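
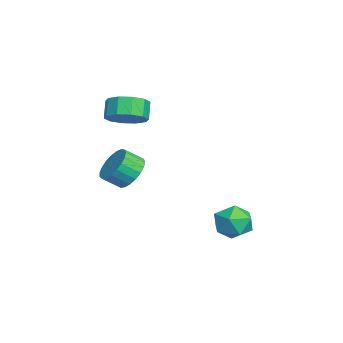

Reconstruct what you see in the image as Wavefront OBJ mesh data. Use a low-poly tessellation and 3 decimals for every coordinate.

v -0.249 2.832 -3.352
v 0.365 2.95 -4.198
v 0.295 1.23 -3.182
v 0.909 1.348 -4.028
v 1.133 1.863 -3.139
v 0.797 2.854 -3.245
v -0.137 1.326 -4.135
v -0.473 2.317 -4.241
v 0.433 2.019 -4.682
v 1.219 2.351 -4.067
v -0.559 1.829 -3.313
v 0.227 2.161 -2.698
v 0.94 -2.436 -0.305
v 1.856 -2.496 -0.586
v 1.996 -3.324 0.044
v 1.08 -3.264 0.325
v 1.882 -2.252 -0.271
v 2.021 -3.08 0.359
v 1.744 -2.039 0.038
v 1.884 -2.867 0.668
v 1.468 -1.896 0.288
v 1.608 -2.724 0.918
v 1.1 -1.846 0.435
v 1.24 -2.674 1.065
v 0.705 -1.898 0.454
v 0.845 -2.726 1.084
v 0.35 -2.043 0.342
v 0.49 -2.871 0.972
v 0.098 -2.256 0.118
v 0.237 -3.084 0.749
v -0.009 -2.5 -0.179
v 0.13 -3.328 0.451
v 0.048 -2.733 -0.498
v 0.187 -3.561 0.133
v 0.259 -2.915 -0.783
v 0.399 -3.743 -0.153
v 0.589 -3.014 -0.986
v 0.728 -3.842 -0.356
v 0.979 -3.013 -1.072
v 1.118 -3.841 -0.441
v 1.362 -2.912 -1.024
v 1.501 -3.74 -0.394
v 1.672 -2.729 -0.852
v 1.812 -3.557 -0.222
v -3.009 -2.695 1.447
v -2.262 -3.117 2.035
v -2.904 -3.047 2.901
v -3.651 -2.625 2.313
v -2.184 -2.479 2.042
v -2.826 -2.409 2.907
v -2.42 -1.924 1.821
v -3.062 -1.853 2.687
v -2.882 -1.663 1.458
v -3.524 -1.593 2.323
v -3.392 -1.796 1.09
v -4.034 -1.726 1.956
v -3.756 -2.273 0.859
v -4.398 -2.203 1.725
v -3.834 -2.911 0.853
v -4.476 -2.841 1.718
v -3.598 -3.467 1.073
v -4.24 -3.396 1.939
v -3.136 -3.727 1.437
v -3.778 -3.657 2.302
v -2.626 -3.594 1.804
v -3.268 -3.524 2.67
f 1 12 6
f 1 6 2
f 1 2 8
f 1 8 11
f 1 11 12
f 2 6 10
f 6 12 5
f 12 11 3
f 11 8 7
f 8 2 9
f 4 10 5
f 4 5 3
f 4 3 7
f 4 7 9
f 4 9 10
f 5 10 6
f 3 5 12
f 7 3 11
f 9 7 8
f 10 9 2
f 14 13 17
f 14 17 15
f 15 17 18
f 15 18 16
f 17 13 19
f 17 19 18
f 18 19 20
f 18 20 16
f 19 13 21
f 19 21 20
f 20 21 22
f 20 22 16
f 21 13 23
f 21 23 22
f 22 23 24
f 22 24 16
f 23 13 25
f 23 25 24
f 24 25 26
f 24 26 16
f 25 13 27
f 25 27 26
f 26 27 28
f 26 28 16
f 27 13 29
f 27 29 28
f 28 29 30
f 28 30 16
f 29 13 31
f 29 31 30
f 30 31 32
f 30 32 16
f 31 13 33
f 31 33 32
f 32 33 34
f 32 34 16
f 33 13 35
f 33 35 34
f 34 35 36
f 34 36 16
f 35 13 37
f 35 37 36
f 36 37 38
f 36 38 16
f 37 13 39
f 37 39 38
f 38 39 40
f 38 40 16
f 39 13 41
f 39 41 40
f 40 41 42
f 40 42 16
f 41 13 43
f 41 43 42
f 42 43 44
f 42 44 16
f 43 13 14
f 43 14 44
f 44 14 15
f 44 15 16
f 46 45 49
f 46 49 47
f 47 49 50
f 47 50 48
f 49 45 51
f 49 51 50
f 50 51 52
f 50 52 48
f 51 45 53
f 51 53 52
f 52 53 54
f 52 54 48
f 53 45 55
f 53 55 54
f 54 55 56
f 54 56 48
f 55 45 57
f 55 57 56
f 56 57 58
f 56 58 48
f 57 45 59
f 57 59 58
f 58 59 60
f 58 60 48
f 59 45 61
f 59 61 60
f 60 61 62
f 60 62 48
f 61 45 63
f 61 63 62
f 62 63 64
f 62 64 48
f 63 45 65
f 63 65 64
f 64 65 66
f 64 66 48
f 65 45 46
f 65 46 66
f 66 46 47
f 66 47 48



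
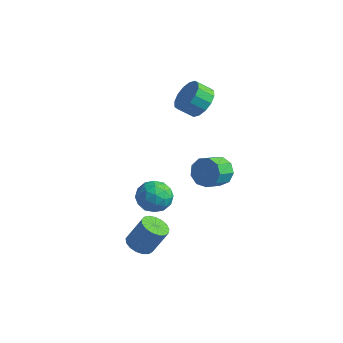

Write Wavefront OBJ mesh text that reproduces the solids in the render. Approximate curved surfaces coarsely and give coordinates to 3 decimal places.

v 3.009 -3.086 1.952
v 3.655 -3.77 1.46
v 1.865 -3.25 0.68
v 2.511 -3.934 0.188
v 2.035 -4.213 1.095
v 2.742 -4.111 1.881
v 2.778 -2.909 0.259
v 3.485 -2.807 1.045
v 3.512 -3.661 0.413
v 3.053 -4.466 0.93
v 2.467 -2.554 1.21
v 2.008 -3.359 1.727
v 3.432 -3.413 1.818
v 2.088 -3.607 0.322
v 1.808 -3.77 0.856
v 2.188 -4.172 0.566
v 2.895 -3.614 2.065
v 3.275 -4.016 1.776
v 2.323 -4.276 1.562
v 2.245 -3.004 0.364
v 2.625 -3.406 0.075
v 3.332 -2.848 1.574
v 3.712 -3.25 1.284
v 3.197 -2.744 0.578
v 3.728 -3.751 0.913
v 3.056 -3.848 0.165
v 3.213 -3.245 0.207
v 3.628 -3.185 0.669
v 3.458 -4.225 1.217
v 2.786 -4.322 0.469
v 2.506 -4.485 1.003
v 2.921 -4.425 1.465
v 3.374 -4.161 0.602
v 2.734 -2.698 1.671
v 2.062 -2.795 0.923
v 2.599 -2.595 0.675
v 3.014 -2.535 1.137
v 2.464 -3.172 1.975
v 1.792 -3.269 1.227
v 1.892 -3.835 1.471
v 2.307 -3.775 1.933
v 2.146 -2.859 1.538
v 0.579 3.277 3.646
v 1.459 2.949 4.18
v 0.82 2.355 4.867
v -0.059 2.683 4.334
v 1.3 3.418 4.438
v 0.661 2.825 5.125
v 0.948 3.85 4.484
v 0.309 3.257 5.171
v 0.497 4.128 4.305
v -0.141 3.535 4.993
v 0.068 4.178 3.95
v -0.57 3.585 4.637
v -0.224 3.987 3.514
v -0.862 3.393 4.201
v -0.3 3.605 3.113
v -0.939 3.011 3.8
v -0.141 3.135 2.855
v -0.78 2.542 3.542
v 0.211 2.703 2.809
v -0.428 2.11 3.496
v 0.661 2.425 2.987
v 0.023 1.832 3.675
v 1.09 2.375 3.343
v 0.452 1.782 4.03
v 1.382 2.567 3.779
v 0.744 1.973 4.466
v 3.342 1.264 0.45
v 3.753 0.855 -0.316
v 3.729 -0.332 0.305
v 3.318 0.076 1.07
v 4.214 1.065 0.102
v 4.191 -0.123 0.723
v 4.267 1.367 0.683
v 4.244 0.18 1.303
v 3.888 1.621 1.154
v 3.864 0.434 1.775
v 3.252 1.708 1.296
v 3.229 0.52 1.917
v 2.659 1.587 1.042
v 2.635 0.399 1.663
v 2.385 1.315 0.511
v 2.361 0.127 1.131
v 2.559 1.019 -0.049
v 2.535 -0.169 0.572
v 3.099 0.837 -0.375
v 3.075 -0.35 0.245
v 2.178 -4.072 -2.876
v 2.9 -3.863 -3.252
v 3.563 -3.32 -1.681
v 2.842 -3.528 -1.304
v 2.679 -3.528 -3.275
v 3.342 -2.985 -1.704
v 2.343 -3.317 -3.206
v 3.007 -2.774 -1.635
v 1.97 -3.279 -3.062
v 2.634 -2.736 -1.491
v 1.645 -3.423 -2.875
v 2.308 -2.88 -1.303
v 1.441 -3.715 -2.688
v 2.105 -3.172 -1.117
v 1.407 -4.089 -2.544
v 2.07 -3.546 -0.973
v 1.549 -4.459 -2.476
v 2.212 -3.915 -0.905
v 1.835 -4.74 -2.5
v 2.499 -4.197 -0.928
v 2.2 -4.868 -2.609
v 2.864 -4.325 -1.038
v 2.56 -4.814 -2.78
v 3.224 -4.27 -1.209
v 2.833 -4.589 -2.973
v 3.496 -4.046 -1.402
v 2.955 -4.246 -3.143
v 3.619 -3.703 -1.572
f 1 38 17
f 38 12 41
f 17 41 6
f 38 41 17
f 1 17 13
f 17 6 18
f 13 18 2
f 17 18 13
f 1 13 22
f 13 2 23
f 22 23 8
f 13 23 22
f 1 22 34
f 22 8 37
f 34 37 11
f 22 37 34
f 1 34 38
f 34 11 42
f 38 42 12
f 34 42 38
f 2 18 29
f 18 6 32
f 29 32 10
f 18 32 29
f 6 41 19
f 41 12 40
f 19 40 5
f 41 40 19
f 12 42 39
f 42 11 35
f 39 35 3
f 42 35 39
f 11 37 36
f 37 8 24
f 36 24 7
f 37 24 36
f 8 23 28
f 23 2 25
f 28 25 9
f 23 25 28
f 4 30 16
f 30 10 31
f 16 31 5
f 30 31 16
f 4 16 14
f 16 5 15
f 14 15 3
f 16 15 14
f 4 14 21
f 14 3 20
f 21 20 7
f 14 20 21
f 4 21 26
f 21 7 27
f 26 27 9
f 21 27 26
f 4 26 30
f 26 9 33
f 30 33 10
f 26 33 30
f 5 31 19
f 31 10 32
f 19 32 6
f 31 32 19
f 3 15 39
f 15 5 40
f 39 40 12
f 15 40 39
f 7 20 36
f 20 3 35
f 36 35 11
f 20 35 36
f 9 27 28
f 27 7 24
f 28 24 8
f 27 24 28
f 10 33 29
f 33 9 25
f 29 25 2
f 33 25 29
f 44 43 47
f 44 47 45
f 45 47 48
f 45 48 46
f 47 43 49
f 47 49 48
f 48 49 50
f 48 50 46
f 49 43 51
f 49 51 50
f 50 51 52
f 50 52 46
f 51 43 53
f 51 53 52
f 52 53 54
f 52 54 46
f 53 43 55
f 53 55 54
f 54 55 56
f 54 56 46
f 55 43 57
f 55 57 56
f 56 57 58
f 56 58 46
f 57 43 59
f 57 59 58
f 58 59 60
f 58 60 46
f 59 43 61
f 59 61 60
f 60 61 62
f 60 62 46
f 61 43 63
f 61 63 62
f 62 63 64
f 62 64 46
f 63 43 65
f 63 65 64
f 64 65 66
f 64 66 46
f 65 43 67
f 65 67 66
f 66 67 68
f 66 68 46
f 67 43 44
f 67 44 68
f 68 44 45
f 68 45 46
f 70 69 73
f 70 73 71
f 71 73 74
f 71 74 72
f 73 69 75
f 73 75 74
f 74 75 76
f 74 76 72
f 75 69 77
f 75 77 76
f 76 77 78
f 76 78 72
f 77 69 79
f 77 79 78
f 78 79 80
f 78 80 72
f 79 69 81
f 79 81 80
f 80 81 82
f 80 82 72
f 81 69 83
f 81 83 82
f 82 83 84
f 82 84 72
f 83 69 85
f 83 85 84
f 84 85 86
f 84 86 72
f 85 69 87
f 85 87 86
f 86 87 88
f 86 88 72
f 87 69 70
f 87 70 88
f 88 70 71
f 88 71 72
f 90 89 93
f 90 93 91
f 91 93 94
f 91 94 92
f 93 89 95
f 93 95 94
f 94 95 96
f 94 96 92
f 95 89 97
f 95 97 96
f 96 97 98
f 96 98 92
f 97 89 99
f 97 99 98
f 98 99 100
f 98 100 92
f 99 89 101
f 99 101 100
f 100 101 102
f 100 102 92
f 101 89 103
f 101 103 102
f 102 103 104
f 102 104 92
f 103 89 105
f 103 105 104
f 104 105 106
f 104 106 92
f 105 89 107
f 105 107 106
f 106 107 108
f 106 108 92
f 107 89 109
f 107 109 108
f 108 109 110
f 108 110 92
f 109 89 111
f 109 111 110
f 110 111 112
f 110 112 92
f 111 89 113
f 111 113 112
f 112 113 114
f 112 114 92
f 113 89 115
f 113 115 114
f 114 115 116
f 114 116 92
f 115 89 90
f 115 90 116
f 116 90 91
f 116 91 92



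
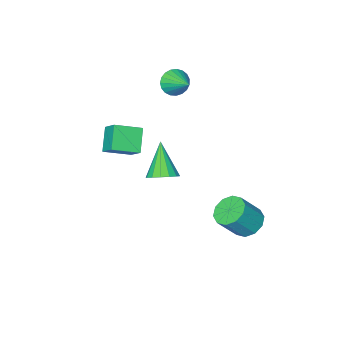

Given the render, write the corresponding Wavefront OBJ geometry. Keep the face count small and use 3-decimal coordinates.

v -1.14 3.671 -3.736
v -0.377 3.69 -4.334
v 0.704 3.468 -2.963
v -0.06 3.449 -2.364
v -0.487 4.252 -4.156
v 0.593 4.03 -2.785
v -0.847 4.592 -3.818
v 0.234 4.37 -2.447
v -1.319 4.58 -3.448
v -0.238 4.358 -2.077
v -1.722 4.221 -3.188
v -0.641 3.999 -1.817
v -1.904 3.652 -3.137
v -0.823 3.43 -1.766
v -1.793 3.09 -3.315
v -0.713 2.868 -1.944
v -1.434 2.75 -3.653
v -0.353 2.528 -2.282
v -0.962 2.762 -4.023
v 0.119 2.54 -2.652
v -0.559 3.121 -4.283
v 0.522 2.899 -2.912
v 2.566 1.419 0.196
v 3.22 0.872 0.086
v 1.874 0.261 1.844
v 3.374 1.181 0.368
v 3.311 1.554 0.603
v 3.049 1.89 0.73
v 2.657 2.101 0.713
v 2.24 2.128 0.558
v 1.911 1.966 0.306
v 1.758 1.658 0.024
v 1.82 1.285 -0.211
v 2.083 0.949 -0.338
v 2.475 0.738 -0.321
v 2.891 0.71 -0.166
v 3.126 -0.512 0.906
v 2.388 -1.337 1.933
v 3.204 0.417 1.707
v 2.465 -0.407 2.735
v 4.475 -1.073 1.425
v 3.736 -1.897 2.453
v 4.552 -0.143 2.227
v 3.814 -0.968 3.254
v -1.763 -3.514 2.479
v -1.02 -3.388 2.065
v -1.577 -2.026 3.261
v -1.256 -3.241 1.84
v -1.58 -3.141 1.726
v -1.935 -3.105 1.743
v -2.261 -3.14 1.886
v -2.5 -3.239 2.132
v -2.612 -3.386 2.439
v -2.577 -3.555 2.752
v -2.401 -3.717 3.018
v -2.115 -3.843 3.191
v -1.768 -3.913 3.241
v -1.42 -3.913 3.159
v -1.131 -3.845 2.96
v -0.951 -3.719 2.678
v -0.912 -3.557 2.361
f 2 1 5
f 2 5 3
f 3 5 6
f 3 6 4
f 5 1 7
f 5 7 6
f 6 7 8
f 6 8 4
f 7 1 9
f 7 9 8
f 8 9 10
f 8 10 4
f 9 1 11
f 9 11 10
f 10 11 12
f 10 12 4
f 11 1 13
f 11 13 12
f 12 13 14
f 12 14 4
f 13 1 15
f 13 15 14
f 14 15 16
f 14 16 4
f 15 1 17
f 15 17 16
f 16 17 18
f 16 18 4
f 17 1 19
f 17 19 18
f 18 19 20
f 18 20 4
f 19 1 21
f 19 21 20
f 20 21 22
f 20 22 4
f 21 1 2
f 21 2 22
f 22 2 3
f 22 3 4
f 24 23 26
f 24 26 25
f 26 23 27
f 26 27 25
f 27 23 28
f 27 28 25
f 28 23 29
f 28 29 25
f 29 23 30
f 29 30 25
f 30 23 31
f 30 31 25
f 31 23 32
f 31 32 25
f 32 23 33
f 32 33 25
f 33 23 34
f 33 34 25
f 34 23 35
f 34 35 25
f 35 23 36
f 35 36 25
f 36 23 24
f 36 24 25
f 38 40 37
f 41 38 37
f 37 40 39
f 39 41 37
f 38 44 40
f 42 38 41
f 42 44 38
f 40 44 39
f 43 41 39
f 39 44 43
f 43 42 41
f 44 42 43
f 46 45 48
f 46 48 47
f 48 45 49
f 48 49 47
f 49 45 50
f 49 50 47
f 50 45 51
f 50 51 47
f 51 45 52
f 51 52 47
f 52 45 53
f 52 53 47
f 53 45 54
f 53 54 47
f 54 45 55
f 54 55 47
f 55 45 56
f 55 56 47
f 56 45 57
f 56 57 47
f 57 45 58
f 57 58 47
f 58 45 59
f 58 59 47
f 59 45 60
f 59 60 47
f 60 45 61
f 60 61 47
f 61 45 46
f 61 46 47



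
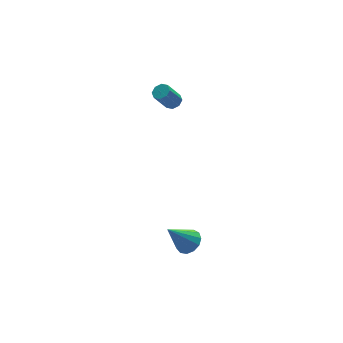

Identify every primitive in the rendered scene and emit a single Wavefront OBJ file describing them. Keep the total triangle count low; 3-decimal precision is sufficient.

v 0.789 3.493 -0.07
v 1.242 3.559 0.216
v 0.484 3.553 1.417
v 0.031 3.487 1.13
v 1.069 3.919 0.109
v 0.311 3.913 1.309
v 0.732 4.029 -0.104
v -0.026 4.023 1.097
v 0.428 3.825 -0.296
v -0.33 3.819 0.904
v 0.336 3.427 -0.357
v -0.422 3.421 0.844
v 0.509 3.067 -0.249
v -0.249 3.061 0.951
v 0.846 2.957 -0.037
v 0.088 2.951 1.164
v 1.15 3.161 0.156
v 0.392 3.155 1.356
v -2.414 -3.89 -4.188
v -1.91 -4.296 -3.77
v -3.546 -3.73 -2.672
v -1.796 -3.879 -3.729
v -1.878 -3.466 -3.834
v -2.13 -3.188 -4.051
v -2.472 -3.133 -4.312
v -2.795 -3.318 -4.534
v -2.998 -3.685 -4.646
v -3.015 -4.117 -4.613
v -2.841 -4.478 -4.445
v -2.531 -4.651 -4.196
v -2.184 -4.584 -3.944
f 2 1 5
f 2 5 3
f 3 5 6
f 3 6 4
f 5 1 7
f 5 7 6
f 6 7 8
f 6 8 4
f 7 1 9
f 7 9 8
f 8 9 10
f 8 10 4
f 9 1 11
f 9 11 10
f 10 11 12
f 10 12 4
f 11 1 13
f 11 13 12
f 12 13 14
f 12 14 4
f 13 1 15
f 13 15 14
f 14 15 16
f 14 16 4
f 15 1 17
f 15 17 16
f 16 17 18
f 16 18 4
f 17 1 2
f 17 2 18
f 18 2 3
f 18 3 4
f 20 19 22
f 20 22 21
f 22 19 23
f 22 23 21
f 23 19 24
f 23 24 21
f 24 19 25
f 24 25 21
f 25 19 26
f 25 26 21
f 26 19 27
f 26 27 21
f 27 19 28
f 27 28 21
f 28 19 29
f 28 29 21
f 29 19 30
f 29 30 21
f 30 19 31
f 30 31 21
f 31 19 20
f 31 20 21



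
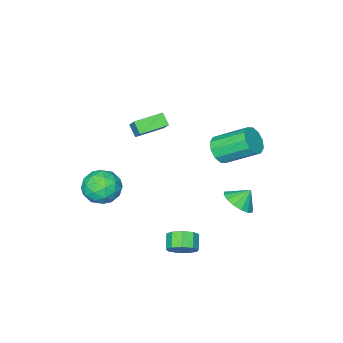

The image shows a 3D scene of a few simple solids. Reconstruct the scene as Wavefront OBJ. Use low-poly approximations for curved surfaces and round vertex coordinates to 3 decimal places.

v 2.756 4.148 -2.171
v 3.439 3.641 -2.043
v 2.886 3.045 -1.46
v 2.204 3.552 -1.589
v 3.42 4.061 -1.631
v 2.867 3.465 -1.049
v 3.09 4.521 -1.472
v 2.538 3.925 -0.89
v 2.604 4.807 -1.64
v 2.052 4.211 -1.058
v 2.19 4.785 -2.057
v 1.637 4.189 -1.475
v 2.04 4.464 -2.527
v 1.487 3.868 -1.945
v 2.226 3.996 -2.831
v 1.673 3.4 -2.248
v 2.659 3.599 -2.826
v 2.107 3.002 -2.243
v 3.139 3.458 -2.514
v 2.586 2.862 -1.932
v -2.939 2.269 -2.58
v -2.14 2.219 -1.948
v -3.601 2.551 -1.72
v -2.149 2.719 -2.118
v -2.369 3.098 -2.412
v -2.742 3.255 -2.75
v -3.168 3.149 -3.043
v -3.533 2.806 -3.212
v -3.738 2.32 -3.211
v -3.73 1.82 -3.041
v -3.51 1.441 -2.747
v -3.137 1.283 -2.409
v -2.711 1.39 -2.116
v -2.346 1.733 -1.947
v -1.407 2.372 2.668
v -0.65 2.504 3.136
v -1.656 4.061 4.321
v -2.413 3.928 3.852
v -0.642 2.844 2.697
v -1.648 4.401 3.881
v -0.925 3.004 2.246
v -1.931 4.561 3.431
v -1.393 2.922 1.956
v -2.399 4.479 3.141
v -1.866 2.63 1.938
v -2.872 4.187 3.123
v -2.164 2.239 2.199
v -3.17 3.796 3.384
v -2.172 1.899 2.639
v -3.178 3.456 3.823
v -1.889 1.739 3.089
v -2.895 3.296 4.274
v -1.421 1.821 3.379
v -2.427 3.378 4.564
v -0.948 2.113 3.397
v -1.954 3.67 4.582
v 1.76 -2.751 -0.8
v 2.314 -1.949 -1.516
v 2.266 -4.191 -2.024
v 2.82 -3.389 -2.74
v 3.279 -3.645 -1.651
v 2.966 -2.755 -0.894
v 1.614 -3.385 -2.646
v 1.301 -2.495 -1.889
v 2.224 -2.34 -2.656
v 3.252 -2.501 -2.041
v 1.328 -3.639 -1.499
v 2.356 -3.8 -0.884
v 1.992 -2.224 -1.051
v 2.588 -3.916 -2.489
v 2.857 -4.067 -1.849
v 3.183 -3.596 -2.27
v 2.376 -2.698 -0.685
v 2.701 -2.226 -1.106
v 3.268 -3.223 -1.185
v 1.879 -3.914 -2.434
v 2.204 -3.442 -2.855
v 1.397 -2.544 -1.27
v 1.723 -2.073 -1.691
v 1.312 -2.917 -2.355
v 2.265 -1.982 -2.141
v 2.562 -2.828 -2.861
v 1.854 -2.826 -2.806
v 1.67 -2.303 -2.361
v 2.869 -2.077 -1.78
v 3.167 -2.923 -2.499
v 3.437 -3.074 -1.859
v 3.253 -2.551 -1.415
v 2.816 -2.307 -2.45
v 1.413 -3.217 -1.041
v 1.711 -4.063 -1.76
v 1.327 -3.589 -2.125
v 1.143 -3.066 -1.681
v 2.018 -3.312 -0.679
v 2.315 -4.158 -1.399
v 2.91 -3.837 -1.179
v 2.726 -3.314 -0.734
v 1.764 -3.833 -1.09
v -0.777 -1.918 3.303
v -0.476 -1.156 4.139
v -0.674 -1.298 2.701
v -0.373 -0.536 3.536
v 0.853 -2.364 3.124
v 1.154 -1.602 3.959
v 0.956 -1.744 2.521
v 1.257 -0.982 3.357
f 2 1 5
f 2 5 3
f 3 5 6
f 3 6 4
f 5 1 7
f 5 7 6
f 6 7 8
f 6 8 4
f 7 1 9
f 7 9 8
f 8 9 10
f 8 10 4
f 9 1 11
f 9 11 10
f 10 11 12
f 10 12 4
f 11 1 13
f 11 13 12
f 12 13 14
f 12 14 4
f 13 1 15
f 13 15 14
f 14 15 16
f 14 16 4
f 15 1 17
f 15 17 16
f 16 17 18
f 16 18 4
f 17 1 19
f 17 19 18
f 18 19 20
f 18 20 4
f 19 1 2
f 19 2 20
f 20 2 3
f 20 3 4
f 22 21 24
f 22 24 23
f 24 21 25
f 24 25 23
f 25 21 26
f 25 26 23
f 26 21 27
f 26 27 23
f 27 21 28
f 27 28 23
f 28 21 29
f 28 29 23
f 29 21 30
f 29 30 23
f 30 21 31
f 30 31 23
f 31 21 32
f 31 32 23
f 32 21 33
f 32 33 23
f 33 21 34
f 33 34 23
f 34 21 22
f 34 22 23
f 36 35 39
f 36 39 37
f 37 39 40
f 37 40 38
f 39 35 41
f 39 41 40
f 40 41 42
f 40 42 38
f 41 35 43
f 41 43 42
f 42 43 44
f 42 44 38
f 43 35 45
f 43 45 44
f 44 45 46
f 44 46 38
f 45 35 47
f 45 47 46
f 46 47 48
f 46 48 38
f 47 35 49
f 47 49 48
f 48 49 50
f 48 50 38
f 49 35 51
f 49 51 50
f 50 51 52
f 50 52 38
f 51 35 53
f 51 53 52
f 52 53 54
f 52 54 38
f 53 35 55
f 53 55 54
f 54 55 56
f 54 56 38
f 55 35 36
f 55 36 56
f 56 36 37
f 56 37 38
f 57 94 73
f 94 68 97
f 73 97 62
f 94 97 73
f 57 73 69
f 73 62 74
f 69 74 58
f 73 74 69
f 57 69 78
f 69 58 79
f 78 79 64
f 69 79 78
f 57 78 90
f 78 64 93
f 90 93 67
f 78 93 90
f 57 90 94
f 90 67 98
f 94 98 68
f 90 98 94
f 58 74 85
f 74 62 88
f 85 88 66
f 74 88 85
f 62 97 75
f 97 68 96
f 75 96 61
f 97 96 75
f 68 98 95
f 98 67 91
f 95 91 59
f 98 91 95
f 67 93 92
f 93 64 80
f 92 80 63
f 93 80 92
f 64 79 84
f 79 58 81
f 84 81 65
f 79 81 84
f 60 86 72
f 86 66 87
f 72 87 61
f 86 87 72
f 60 72 70
f 72 61 71
f 70 71 59
f 72 71 70
f 60 70 77
f 70 59 76
f 77 76 63
f 70 76 77
f 60 77 82
f 77 63 83
f 82 83 65
f 77 83 82
f 60 82 86
f 82 65 89
f 86 89 66
f 82 89 86
f 61 87 75
f 87 66 88
f 75 88 62
f 87 88 75
f 59 71 95
f 71 61 96
f 95 96 68
f 71 96 95
f 63 76 92
f 76 59 91
f 92 91 67
f 76 91 92
f 65 83 84
f 83 63 80
f 84 80 64
f 83 80 84
f 66 89 85
f 89 65 81
f 85 81 58
f 89 81 85
f 100 102 99
f 103 100 99
f 99 102 101
f 101 103 99
f 100 106 102
f 104 100 103
f 104 106 100
f 102 106 101
f 105 103 101
f 101 106 105
f 105 104 103
f 106 104 105



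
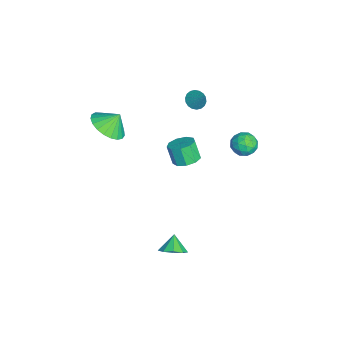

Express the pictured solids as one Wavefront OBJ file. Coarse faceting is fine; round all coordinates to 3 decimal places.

v -2.812 3.755 -0.735
v -2.073 3.693 -1.031
v -2.647 2.647 -0.089
v -1.908 2.585 -0.385
v -2.079 3.157 0.146
v -2.181 3.842 -0.253
v -2.539 2.498 -0.867
v -2.641 3.183 -1.266
v -1.904 2.916 -1.112
v -1.619 3.323 -0.486
v -3.101 3.017 -0.634
v -2.816 3.424 -0.008
v -2.457 3.821 -0.94
v -2.263 2.519 -0.18
v -2.364 2.855 0.132
v -1.929 2.819 -0.042
v -2.521 3.909 -0.483
v -2.086 3.872 -0.657
v -2.089 3.558 0.035
v -2.634 2.468 -0.463
v -2.199 2.431 -0.637
v -2.791 3.521 -1.078
v -2.356 3.485 -1.252
v -2.631 2.782 -1.155
v -1.923 3.328 -1.161
v -1.826 2.677 -0.782
v -2.197 2.626 -1.065
v -2.257 3.028 -1.299
v -1.756 3.567 -0.793
v -1.659 2.916 -0.414
v -1.759 3.253 -0.102
v -1.819 3.655 -0.336
v -1.656 3.111 -0.841
v -3.061 3.424 -0.706
v -2.964 2.773 -0.327
v -2.901 2.685 -0.784
v -2.961 3.087 -1.018
v -2.894 3.663 -0.338
v -2.797 3.012 0.041
v -2.463 3.312 0.179
v -2.523 3.714 -0.055
v -3.064 3.229 -0.279
v -0.792 -4.003 2.813
v 0.235 -4.196 3.121
v -0.928 -3.357 3.667
v 0.283 -3.833 2.854
v 0.146 -3.499 2.58
v -0.154 -3.253 2.347
v -0.564 -3.136 2.193
v -1.014 -3.169 2.147
v -1.425 -3.346 2.216
v -1.727 -3.637 2.388
v -1.868 -3.991 2.633
v -1.822 -4.347 2.91
v -1.598 -4.644 3.169
v -1.236 -4.83 3.367
v -0.796 -4.873 3.469
v -0.356 -4.765 3.458
v 0.009 -4.526 3.335
v 3.172 -0.713 -4.069
v 3.752 -0.694 -3.533
v 2.488 -0.627 -3.331
v 3.637 -0.193 -3.698
v 3.305 0.065 -4.037
v 2.91 -0.041 -4.391
v 2.638 -0.461 -4.594
v 2.616 -1 -4.551
v 2.855 -1.404 -4.283
v 3.241 -1.485 -3.915
v 3.596 -1.205 -3.618
v -4.038 0.634 1.736
v -3.52 0.421 1.471
v -3.342 1.126 2.704
v -3.546 0.673 1.362
v -3.67 0.917 1.326
v -3.866 1.105 1.372
v -4.097 1.2 1.49
v -4.316 1.182 1.657
v -4.48 1.056 1.839
v -4.557 0.846 2.001
v -4.531 0.594 2.111
v -4.407 0.35 2.146
v -4.21 0.162 2.1
v -3.98 0.068 1.982
v -3.761 0.085 1.815
v -3.596 0.211 1.633
v -2.166 0.126 -1.722
v -1.574 -0.392 -1.649
v -1.982 -0.704 -0.564
v -2.574 -0.186 -0.638
v -1.424 0.089 -1.454
v -1.832 -0.223 -0.369
v -1.621 0.588 -1.384
v -2.029 0.275 -0.3
v -2.073 0.87 -1.473
v -2.481 0.558 -0.389
v -2.569 0.804 -1.678
v -2.976 0.492 -0.594
v -2.876 0.421 -1.904
v -3.284 0.109 -0.82
v -2.851 -0.1 -2.045
v -3.259 -0.412 -0.96
v -2.506 -0.515 -2.035
v -2.913 -0.827 -0.95
v -2.001 -0.631 -1.878
v -2.409 -0.943 -0.794
f 1 38 17
f 38 12 41
f 17 41 6
f 38 41 17
f 1 17 13
f 17 6 18
f 13 18 2
f 17 18 13
f 1 13 22
f 13 2 23
f 22 23 8
f 13 23 22
f 1 22 34
f 22 8 37
f 34 37 11
f 22 37 34
f 1 34 38
f 34 11 42
f 38 42 12
f 34 42 38
f 2 18 29
f 18 6 32
f 29 32 10
f 18 32 29
f 6 41 19
f 41 12 40
f 19 40 5
f 41 40 19
f 12 42 39
f 42 11 35
f 39 35 3
f 42 35 39
f 11 37 36
f 37 8 24
f 36 24 7
f 37 24 36
f 8 23 28
f 23 2 25
f 28 25 9
f 23 25 28
f 4 30 16
f 30 10 31
f 16 31 5
f 30 31 16
f 4 16 14
f 16 5 15
f 14 15 3
f 16 15 14
f 4 14 21
f 14 3 20
f 21 20 7
f 14 20 21
f 4 21 26
f 21 7 27
f 26 27 9
f 21 27 26
f 4 26 30
f 26 9 33
f 30 33 10
f 26 33 30
f 5 31 19
f 31 10 32
f 19 32 6
f 31 32 19
f 3 15 39
f 15 5 40
f 39 40 12
f 15 40 39
f 7 20 36
f 20 3 35
f 36 35 11
f 20 35 36
f 9 27 28
f 27 7 24
f 28 24 8
f 27 24 28
f 10 33 29
f 33 9 25
f 29 25 2
f 33 25 29
f 44 43 46
f 44 46 45
f 46 43 47
f 46 47 45
f 47 43 48
f 47 48 45
f 48 43 49
f 48 49 45
f 49 43 50
f 49 50 45
f 50 43 51
f 50 51 45
f 51 43 52
f 51 52 45
f 52 43 53
f 52 53 45
f 53 43 54
f 53 54 45
f 54 43 55
f 54 55 45
f 55 43 56
f 55 56 45
f 56 43 57
f 56 57 45
f 57 43 58
f 57 58 45
f 58 43 59
f 58 59 45
f 59 43 44
f 59 44 45
f 61 60 63
f 61 63 62
f 63 60 64
f 63 64 62
f 64 60 65
f 64 65 62
f 65 60 66
f 65 66 62
f 66 60 67
f 66 67 62
f 67 60 68
f 67 68 62
f 68 60 69
f 68 69 62
f 69 60 70
f 69 70 62
f 70 60 61
f 70 61 62
f 72 71 74
f 72 74 73
f 74 71 75
f 74 75 73
f 75 71 76
f 75 76 73
f 76 71 77
f 76 77 73
f 77 71 78
f 77 78 73
f 78 71 79
f 78 79 73
f 79 71 80
f 79 80 73
f 80 71 81
f 80 81 73
f 81 71 82
f 81 82 73
f 82 71 83
f 82 83 73
f 83 71 84
f 83 84 73
f 84 71 85
f 84 85 73
f 85 71 86
f 85 86 73
f 86 71 72
f 86 72 73
f 88 87 91
f 88 91 89
f 89 91 92
f 89 92 90
f 91 87 93
f 91 93 92
f 92 93 94
f 92 94 90
f 93 87 95
f 93 95 94
f 94 95 96
f 94 96 90
f 95 87 97
f 95 97 96
f 96 97 98
f 96 98 90
f 97 87 99
f 97 99 98
f 98 99 100
f 98 100 90
f 99 87 101
f 99 101 100
f 100 101 102
f 100 102 90
f 101 87 103
f 101 103 102
f 102 103 104
f 102 104 90
f 103 87 105
f 103 105 104
f 104 105 106
f 104 106 90
f 105 87 88
f 105 88 106
f 106 88 89
f 106 89 90



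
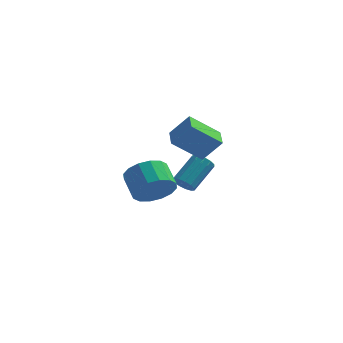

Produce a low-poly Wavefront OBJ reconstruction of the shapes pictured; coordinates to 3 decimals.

v -1.712 3.001 -1.865
v -1.112 2.766 -1.95
v -0.428 4.103 -0.819
v -1.028 4.339 -0.735
v -1.163 3.015 -2.213
v -0.479 4.352 -1.082
v -1.388 3.26 -2.366
v -0.705 4.597 -1.236
v -1.716 3.422 -2.361
v -1.033 4.76 -1.23
v -2.043 3.451 -2.197
v -1.359 4.789 -1.067
v -2.264 3.338 -1.929
v -1.581 4.675 -0.798
v -2.311 3.117 -1.64
v -1.627 4.454 -0.509
v -2.166 2.86 -1.423
v -1.483 4.197 -0.292
v -1.878 2.647 -1.346
v -1.194 3.985 -0.215
v -1.537 2.547 -1.434
v -0.853 3.885 -0.304
v -1.251 2.592 -1.659
v -0.568 3.929 -0.528
v -0.488 1.792 0.52
v -1.865 1.157 1.73
v -0.866 2.949 0.697
v -2.243 2.314 1.908
v 0.463 1.926 1.672
v -0.914 1.291 2.883
v 0.085 3.083 1.85
v -1.292 2.448 3.06
v -3.193 2.558 -2.054
v -2.535 2.722 -1.827
v -3.205 1.638 -1.353
v -2.547 1.802 -1.126
v -3.1 2.22 -0.951
v -3.092 2.789 -1.385
v -2.648 1.571 -1.795
v -2.64 2.14 -2.229
v -2.198 2.112 -1.668
v -2.477 2.513 -1.146
v -3.263 1.847 -2.034
v -3.542 2.248 -1.512
v -2.863 2.721 -2.002
v -2.877 1.639 -1.178
v -3.202 1.885 -1.075
v -2.815 1.981 -0.942
v -3.191 2.76 -1.742
v -2.804 2.856 -1.609
v -3.136 2.562 -1.094
v -2.936 1.504 -1.571
v -2.549 1.6 -1.438
v -2.925 2.379 -2.238
v -2.538 2.475 -2.105
v -2.604 1.798 -2.086
v -2.278 2.459 -1.775
v -2.285 1.918 -1.363
v -2.344 1.782 -1.757
v -2.34 2.116 -2.011
v -2.442 2.694 -1.469
v -2.449 2.154 -1.057
v -2.774 2.399 -0.954
v -2.77 2.734 -1.208
v -2.244 2.336 -1.375
v -3.291 2.206 -2.123
v -3.298 1.666 -1.711
v -2.97 1.626 -1.972
v -2.966 1.961 -2.226
v -3.455 2.442 -1.817
v -3.462 1.901 -1.405
v -3.4 2.244 -1.169
v -3.396 2.578 -1.423
v -3.496 2.024 -1.805
v -1.744 -2.38 0.2
v -1.397 -2.831 1.13
v -2.108 -1.85 1.87
v -2.456 -1.4 0.94
v -1.005 -2.447 0.998
v -1.716 -1.466 1.739
v -0.811 -2.045 0.652
v -1.522 -1.065 1.393
v -0.867 -1.733 0.186
v -1.579 -0.753 0.926
v -1.158 -1.595 -0.278
v -1.87 -0.614 0.463
v -1.606 -1.667 -0.613
v -2.318 -0.686 0.128
v -2.092 -1.93 -0.73
v -2.803 -0.949 0.01
v -2.484 -2.314 -0.599
v -3.195 -1.333 0.142
v -2.678 -2.715 -0.253
v -3.389 -1.735 0.488
v -2.621 -3.027 0.214
v -3.333 -2.047 0.954
v -2.33 -3.166 0.677
v -3.042 -2.185 1.418
v -1.882 -3.094 1.012
v -2.594 -2.113 1.753
f 2 1 5
f 2 5 3
f 3 5 6
f 3 6 4
f 5 1 7
f 5 7 6
f 6 7 8
f 6 8 4
f 7 1 9
f 7 9 8
f 8 9 10
f 8 10 4
f 9 1 11
f 9 11 10
f 10 11 12
f 10 12 4
f 11 1 13
f 11 13 12
f 12 13 14
f 12 14 4
f 13 1 15
f 13 15 14
f 14 15 16
f 14 16 4
f 15 1 17
f 15 17 16
f 16 17 18
f 16 18 4
f 17 1 19
f 17 19 18
f 18 19 20
f 18 20 4
f 19 1 21
f 19 21 20
f 20 21 22
f 20 22 4
f 21 1 23
f 21 23 22
f 22 23 24
f 22 24 4
f 23 1 2
f 23 2 24
f 24 2 3
f 24 3 4
f 26 28 25
f 29 26 25
f 25 28 27
f 27 29 25
f 26 32 28
f 30 26 29
f 30 32 26
f 28 32 27
f 31 29 27
f 27 32 31
f 31 30 29
f 32 30 31
f 33 70 49
f 70 44 73
f 49 73 38
f 70 73 49
f 33 49 45
f 49 38 50
f 45 50 34
f 49 50 45
f 33 45 54
f 45 34 55
f 54 55 40
f 45 55 54
f 33 54 66
f 54 40 69
f 66 69 43
f 54 69 66
f 33 66 70
f 66 43 74
f 70 74 44
f 66 74 70
f 34 50 61
f 50 38 64
f 61 64 42
f 50 64 61
f 38 73 51
f 73 44 72
f 51 72 37
f 73 72 51
f 44 74 71
f 74 43 67
f 71 67 35
f 74 67 71
f 43 69 68
f 69 40 56
f 68 56 39
f 69 56 68
f 40 55 60
f 55 34 57
f 60 57 41
f 55 57 60
f 36 62 48
f 62 42 63
f 48 63 37
f 62 63 48
f 36 48 46
f 48 37 47
f 46 47 35
f 48 47 46
f 36 46 53
f 46 35 52
f 53 52 39
f 46 52 53
f 36 53 58
f 53 39 59
f 58 59 41
f 53 59 58
f 36 58 62
f 58 41 65
f 62 65 42
f 58 65 62
f 37 63 51
f 63 42 64
f 51 64 38
f 63 64 51
f 35 47 71
f 47 37 72
f 71 72 44
f 47 72 71
f 39 52 68
f 52 35 67
f 68 67 43
f 52 67 68
f 41 59 60
f 59 39 56
f 60 56 40
f 59 56 60
f 42 65 61
f 65 41 57
f 61 57 34
f 65 57 61
f 76 75 79
f 76 79 77
f 77 79 80
f 77 80 78
f 79 75 81
f 79 81 80
f 80 81 82
f 80 82 78
f 81 75 83
f 81 83 82
f 82 83 84
f 82 84 78
f 83 75 85
f 83 85 84
f 84 85 86
f 84 86 78
f 85 75 87
f 85 87 86
f 86 87 88
f 86 88 78
f 87 75 89
f 87 89 88
f 88 89 90
f 88 90 78
f 89 75 91
f 89 91 90
f 90 91 92
f 90 92 78
f 91 75 93
f 91 93 92
f 92 93 94
f 92 94 78
f 93 75 95
f 93 95 94
f 94 95 96
f 94 96 78
f 95 75 97
f 95 97 96
f 96 97 98
f 96 98 78
f 97 75 99
f 97 99 98
f 98 99 100
f 98 100 78
f 99 75 76
f 99 76 100
f 100 76 77
f 100 77 78



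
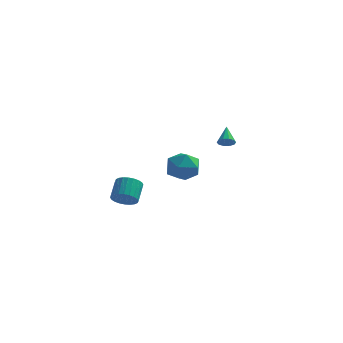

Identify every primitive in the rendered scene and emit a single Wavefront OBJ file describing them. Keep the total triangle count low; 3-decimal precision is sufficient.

v 0.051 0.623 -2.553
v 0.653 0.908 -1.7
v 1.267 -0.548 -3.02
v 1.869 -0.263 -2.167
v 0.936 -0.791 -2.018
v 0.184 -0.067 -1.73
v 1.736 0.427 -2.99
v 0.984 1.151 -2.702
v 1.695 0.787 -1.97
v 1.2 0.034 -1.369
v 0.72 0.326 -3.351
v 0.225 -0.427 -2.75
v 2.667 3.263 -1.607
v 3.116 3.152 -1.347
v 2.453 4.257 -0.813
v 3.188 3.361 -1.589
v 3.061 3.533 -1.837
v 2.784 3.601 -1.998
v 2.463 3.541 -2.01
v 2.219 3.374 -1.867
v 2.147 3.165 -1.626
v 2.273 2.994 -1.377
v 2.55 2.925 -1.216
v 2.872 2.986 -1.205
v -1.077 -4.298 -3.075
v -0.697 -4.693 -2.562
v -0.703 -3.696 -1.792
v -1.083 -3.302 -2.305
v -0.479 -4.573 -2.716
v -0.485 -3.576 -1.945
v -0.351 -4.411 -2.924
v -0.357 -3.414 -2.153
v -0.334 -4.232 -3.155
v -0.34 -3.236 -2.384
v -0.43 -4.064 -3.374
v -0.436 -3.067 -2.603
v -0.625 -3.931 -3.547
v -0.631 -2.934 -2.777
v -0.888 -3.854 -3.649
v -0.894 -2.857 -2.878
v -1.18 -3.845 -3.663
v -1.186 -2.848 -2.893
v -1.457 -3.904 -3.588
v -1.463 -2.907 -2.818
v -1.675 -4.024 -3.435
v -1.681 -3.027 -2.664
v -1.803 -4.186 -3.227
v -1.809 -3.189 -2.456
v -1.82 -4.364 -2.996
v -1.826 -3.368 -2.225
v -1.724 -4.533 -2.777
v -1.73 -3.536 -2.006
v -1.529 -4.666 -2.603
v -1.535 -3.669 -1.833
v -1.266 -4.743 -2.502
v -1.272 -3.746 -1.731
v -0.974 -4.752 -2.487
v -0.98 -3.755 -1.717
f 1 12 6
f 1 6 2
f 1 2 8
f 1 8 11
f 1 11 12
f 2 6 10
f 6 12 5
f 12 11 3
f 11 8 7
f 8 2 9
f 4 10 5
f 4 5 3
f 4 3 7
f 4 7 9
f 4 9 10
f 5 10 6
f 3 5 12
f 7 3 11
f 9 7 8
f 10 9 2
f 14 13 16
f 14 16 15
f 16 13 17
f 16 17 15
f 17 13 18
f 17 18 15
f 18 13 19
f 18 19 15
f 19 13 20
f 19 20 15
f 20 13 21
f 20 21 15
f 21 13 22
f 21 22 15
f 22 13 23
f 22 23 15
f 23 13 24
f 23 24 15
f 24 13 14
f 24 14 15
f 26 25 29
f 26 29 27
f 27 29 30
f 27 30 28
f 29 25 31
f 29 31 30
f 30 31 32
f 30 32 28
f 31 25 33
f 31 33 32
f 32 33 34
f 32 34 28
f 33 25 35
f 33 35 34
f 34 35 36
f 34 36 28
f 35 25 37
f 35 37 36
f 36 37 38
f 36 38 28
f 37 25 39
f 37 39 38
f 38 39 40
f 38 40 28
f 39 25 41
f 39 41 40
f 40 41 42
f 40 42 28
f 41 25 43
f 41 43 42
f 42 43 44
f 42 44 28
f 43 25 45
f 43 45 44
f 44 45 46
f 44 46 28
f 45 25 47
f 45 47 46
f 46 47 48
f 46 48 28
f 47 25 49
f 47 49 48
f 48 49 50
f 48 50 28
f 49 25 51
f 49 51 50
f 50 51 52
f 50 52 28
f 51 25 53
f 51 53 52
f 52 53 54
f 52 54 28
f 53 25 55
f 53 55 54
f 54 55 56
f 54 56 28
f 55 25 57
f 55 57 56
f 56 57 58
f 56 58 28
f 57 25 26
f 57 26 58
f 58 26 27
f 58 27 28



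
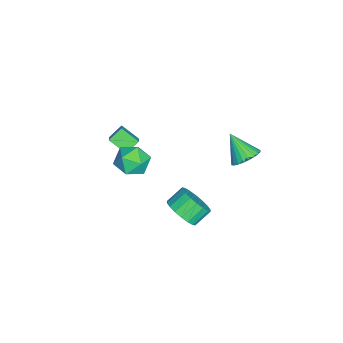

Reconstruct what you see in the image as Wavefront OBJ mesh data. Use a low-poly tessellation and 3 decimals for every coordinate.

v 3.203 0.754 0.45
v 3.804 0.55 1.21
v 3.198 1.221 1.87
v 2.597 1.426 1.11
v 3.994 0.902 1.026
v 3.388 1.574 1.686
v 4.028 1.225 0.729
v 3.422 1.897 1.389
v 3.899 1.455 0.376
v 3.292 2.127 1.036
v 3.631 1.546 0.038
v 3.025 2.218 0.698
v 3.279 1.48 -0.219
v 2.673 2.152 0.441
v 2.912 1.271 -0.343
v 2.305 1.942 0.317
v 2.602 0.959 -0.31
v 1.996 1.63 0.35
v 2.412 0.606 -0.126
v 1.806 1.278 0.534
v 2.378 0.283 0.171
v 1.772 0.955 0.831
v 2.508 0.053 0.524
v 1.901 0.725 1.184
v 2.775 -0.038 0.862
v 2.169 0.634 1.522
v 3.127 0.028 1.119
v 2.521 0.7 1.779
v 3.495 0.238 1.243
v 2.888 0.909 1.903
v -0.386 -2.109 1.74
v 0.054 -1.826 0.84
v 1.106 -2.654 2.3
v 1.546 -2.371 1.4
v 1.201 -1.645 2.061
v 0.279 -1.308 1.715
v 0.881 -3.172 1.425
v -0.041 -2.835 1.079
v 0.838 -2.483 0.646
v 1.035 -1.54 1.038
v 0.125 -2.94 2.102
v 0.322 -1.997 2.494
v -0.2 3.502 2.075
v 0.554 3.504 2.488
v -0.86 2.558 3.285
v 0.407 3.775 2.619
v 0.167 4.005 2.668
v -0.129 4.158 2.626
v -0.435 4.211 2.5
v -0.706 4.156 2.31
v -0.9 4.002 2.084
v -0.987 3.771 1.856
v -0.954 3.5 1.662
v -0.807 3.228 1.531
v -0.567 2.998 1.482
v -0.272 2.845 1.524
v 0.035 2.792 1.65
v 0.306 2.847 1.84
v 0.499 3.002 2.066
v 0.587 3.232 2.294
v -3.644 -3.429 -2.329
v -3.985 -4.433 -1.667
v -4.228 -2.854 -1.757
v -4.569 -3.858 -1.094
v -2.711 -3.242 -1.566
v -3.052 -4.246 -0.903
v -3.295 -2.667 -0.993
v -3.636 -3.671 -0.331
f 2 1 5
f 2 5 3
f 3 5 6
f 3 6 4
f 5 1 7
f 5 7 6
f 6 7 8
f 6 8 4
f 7 1 9
f 7 9 8
f 8 9 10
f 8 10 4
f 9 1 11
f 9 11 10
f 10 11 12
f 10 12 4
f 11 1 13
f 11 13 12
f 12 13 14
f 12 14 4
f 13 1 15
f 13 15 14
f 14 15 16
f 14 16 4
f 15 1 17
f 15 17 16
f 16 17 18
f 16 18 4
f 17 1 19
f 17 19 18
f 18 19 20
f 18 20 4
f 19 1 21
f 19 21 20
f 20 21 22
f 20 22 4
f 21 1 23
f 21 23 22
f 22 23 24
f 22 24 4
f 23 1 25
f 23 25 24
f 24 25 26
f 24 26 4
f 25 1 27
f 25 27 26
f 26 27 28
f 26 28 4
f 27 1 29
f 27 29 28
f 28 29 30
f 28 30 4
f 29 1 2
f 29 2 30
f 30 2 3
f 30 3 4
f 31 42 36
f 31 36 32
f 31 32 38
f 31 38 41
f 31 41 42
f 32 36 40
f 36 42 35
f 42 41 33
f 41 38 37
f 38 32 39
f 34 40 35
f 34 35 33
f 34 33 37
f 34 37 39
f 34 39 40
f 35 40 36
f 33 35 42
f 37 33 41
f 39 37 38
f 40 39 32
f 44 43 46
f 44 46 45
f 46 43 47
f 46 47 45
f 47 43 48
f 47 48 45
f 48 43 49
f 48 49 45
f 49 43 50
f 49 50 45
f 50 43 51
f 50 51 45
f 51 43 52
f 51 52 45
f 52 43 53
f 52 53 45
f 53 43 54
f 53 54 45
f 54 43 55
f 54 55 45
f 55 43 56
f 55 56 45
f 56 43 57
f 56 57 45
f 57 43 58
f 57 58 45
f 58 43 59
f 58 59 45
f 59 43 60
f 59 60 45
f 60 43 44
f 60 44 45
f 62 64 61
f 65 62 61
f 61 64 63
f 63 65 61
f 62 68 64
f 66 62 65
f 66 68 62
f 64 68 63
f 67 65 63
f 63 68 67
f 67 66 65
f 68 66 67



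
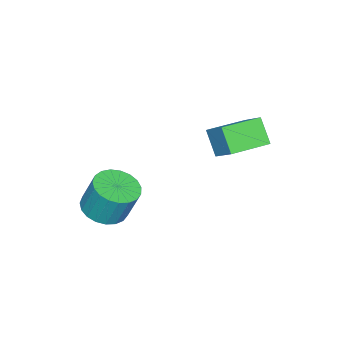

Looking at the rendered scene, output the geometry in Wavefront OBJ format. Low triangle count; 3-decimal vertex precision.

v 3.375 -2.031 -4.017
v 4.444 -1.83 -4.09
v 4.434 -1.168 -2.416
v 3.365 -1.369 -2.343
v 4.265 -1.443 -4.244
v 4.254 -0.781 -2.57
v 3.931 -1.158 -4.359
v 3.921 -0.496 -2.685
v 3.502 -1.024 -4.414
v 3.492 -0.362 -2.741
v 3.051 -1.064 -4.401
v 3.04 -0.402 -2.728
v 2.656 -1.271 -4.322
v 2.645 -0.609 -2.648
v 2.385 -1.61 -4.19
v 2.374 -0.948 -2.516
v 2.285 -2.021 -4.027
v 2.275 -1.359 -2.354
v 2.374 -2.434 -3.864
v 2.364 -1.772 -2.19
v 2.636 -2.778 -3.726
v 2.626 -2.116 -2.052
v 3.026 -2.992 -3.639
v 3.016 -2.33 -1.965
v 3.476 -3.04 -3.617
v 3.466 -2.378 -1.943
v 3.909 -2.914 -3.664
v 3.899 -2.252 -1.991
v 4.249 -2.635 -3.773
v 4.239 -1.973 -2.099
v 4.439 -2.251 -3.923
v 4.428 -1.589 -2.249
v -0.707 3.054 -0.917
v -1.212 2.336 0.186
v -0.123 4.065 0.009
v -0.629 3.347 1.112
v 0.929 2.033 -0.832
v 0.423 1.315 0.271
v 1.512 3.044 0.094
v 1.007 2.326 1.197
f 2 1 5
f 2 5 3
f 3 5 6
f 3 6 4
f 5 1 7
f 5 7 6
f 6 7 8
f 6 8 4
f 7 1 9
f 7 9 8
f 8 9 10
f 8 10 4
f 9 1 11
f 9 11 10
f 10 11 12
f 10 12 4
f 11 1 13
f 11 13 12
f 12 13 14
f 12 14 4
f 13 1 15
f 13 15 14
f 14 15 16
f 14 16 4
f 15 1 17
f 15 17 16
f 16 17 18
f 16 18 4
f 17 1 19
f 17 19 18
f 18 19 20
f 18 20 4
f 19 1 21
f 19 21 20
f 20 21 22
f 20 22 4
f 21 1 23
f 21 23 22
f 22 23 24
f 22 24 4
f 23 1 25
f 23 25 24
f 24 25 26
f 24 26 4
f 25 1 27
f 25 27 26
f 26 27 28
f 26 28 4
f 27 1 29
f 27 29 28
f 28 29 30
f 28 30 4
f 29 1 31
f 29 31 30
f 30 31 32
f 30 32 4
f 31 1 2
f 31 2 32
f 32 2 3
f 32 3 4
f 34 36 33
f 37 34 33
f 33 36 35
f 35 37 33
f 34 40 36
f 38 34 37
f 38 40 34
f 36 40 35
f 39 37 35
f 35 40 39
f 39 38 37
f 40 38 39



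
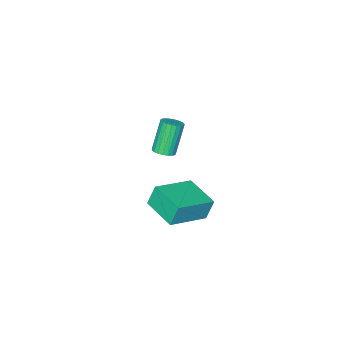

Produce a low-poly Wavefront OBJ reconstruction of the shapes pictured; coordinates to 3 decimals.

v 0.127 -0.079 -4.242
v -0.196 0.076 -3.202
v 0.366 1.625 -4.422
v 0.042 1.78 -3.382
v 2.038 -0.28 -3.618
v 1.714 -0.125 -2.578
v 2.276 1.424 -3.798
v 1.953 1.579 -2.758
v 2.358 1.125 1.012
v 2.796 1.255 1.239
v 2.119 1.065 2.654
v 1.682 0.935 2.428
v 2.7 1.443 1.218
v 2.023 1.253 2.633
v 2.544 1.576 1.162
v 1.868 1.386 2.577
v 2.357 1.63 1.08
v 1.68 1.441 2.495
v 2.17 1.598 0.986
v 1.493 1.408 2.401
v 2.015 1.484 0.896
v 1.338 1.294 2.311
v 1.92 1.307 0.827
v 1.243 1.117 2.242
v 1.9 1.099 0.79
v 1.223 0.91 2.205
v 1.96 0.896 0.791
v 1.283 0.706 2.206
v 2.089 0.732 0.831
v 1.412 0.542 2.246
v 2.264 0.636 0.902
v 1.587 0.446 2.317
v 2.456 0.625 0.992
v 1.779 0.435 2.407
v 2.63 0.7 1.086
v 1.954 0.51 2.501
v 2.758 0.848 1.167
v 2.081 0.659 2.582
v 2.817 1.045 1.221
v 2.14 0.855 2.636
f 2 4 1
f 5 2 1
f 1 4 3
f 3 5 1
f 2 8 4
f 6 2 5
f 6 8 2
f 4 8 3
f 7 5 3
f 3 8 7
f 7 6 5
f 8 6 7
f 10 9 13
f 10 13 11
f 11 13 14
f 11 14 12
f 13 9 15
f 13 15 14
f 14 15 16
f 14 16 12
f 15 9 17
f 15 17 16
f 16 17 18
f 16 18 12
f 17 9 19
f 17 19 18
f 18 19 20
f 18 20 12
f 19 9 21
f 19 21 20
f 20 21 22
f 20 22 12
f 21 9 23
f 21 23 22
f 22 23 24
f 22 24 12
f 23 9 25
f 23 25 24
f 24 25 26
f 24 26 12
f 25 9 27
f 25 27 26
f 26 27 28
f 26 28 12
f 27 9 29
f 27 29 28
f 28 29 30
f 28 30 12
f 29 9 31
f 29 31 30
f 30 31 32
f 30 32 12
f 31 9 33
f 31 33 32
f 32 33 34
f 32 34 12
f 33 9 35
f 33 35 34
f 34 35 36
f 34 36 12
f 35 9 37
f 35 37 36
f 36 37 38
f 36 38 12
f 37 9 39
f 37 39 38
f 38 39 40
f 38 40 12
f 39 9 10
f 39 10 40
f 40 10 11
f 40 11 12



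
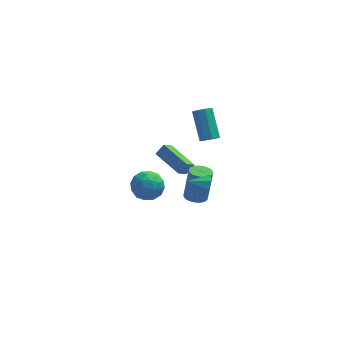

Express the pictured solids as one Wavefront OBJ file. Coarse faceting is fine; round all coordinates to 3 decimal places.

v 3.142 2.898 1.201
v 3.608 2.681 1.53
v 3.303 4.185 2.949
v 2.838 4.402 2.619
v 3.746 2.966 1.258
v 3.441 4.47 2.677
v 3.602 3.219 0.959
v 3.297 4.723 2.378
v 3.243 3.321 0.773
v 2.938 4.826 2.192
v 2.837 3.226 0.787
v 2.532 4.73 2.206
v 2.574 2.977 0.994
v 2.269 4.481 2.413
v 2.577 2.691 1.298
v 2.272 4.195 2.717
v 2.845 2.502 1.556
v 2.54 4.006 2.975
v 3.252 2.498 1.648
v 2.947 4.002 3.067
v -0.9 -2.788 3.714
v -0.082 -3.345 3.85
v -1.818 -4.115 3.81
v -1 -4.672 3.946
v -1.298 -4.038 4.659
v -0.73 -3.218 4.599
v -1.17 -4.242 3.061
v -0.602 -3.422 3.001
v -0.248 -4.243 3.446
v -0.327 -4.117 4.434
v -1.573 -3.343 3.226
v -1.652 -3.217 4.214
v -0.41 -2.95 3.774
v -1.49 -4.51 3.886
v -1.665 -4.137 4.305
v -1.184 -4.464 4.385
v -0.792 -2.876 4.214
v -0.311 -3.203 4.294
v -1.025 -3.61 4.769
v -1.589 -4.257 3.366
v -1.108 -4.584 3.446
v -0.716 -2.996 3.275
v -0.235 -3.323 3.355
v -0.875 -3.85 2.891
v -0.027 -3.805 3.616
v -0.567 -4.585 3.673
v -0.667 -4.333 3.152
v -0.333 -3.851 3.117
v -0.074 -3.731 4.197
v -0.613 -4.511 4.253
v -0.788 -4.139 4.672
v -0.455 -3.657 4.637
v -0.172 -4.259 3.96
v -1.287 -2.949 3.407
v -1.826 -3.729 3.463
v -1.445 -3.803 3.023
v -1.112 -3.321 2.988
v -1.333 -2.875 3.987
v -1.873 -3.655 4.044
v -1.567 -3.609 4.543
v -1.233 -3.127 4.508
v -1.728 -3.201 3.7
v 2.419 -2.298 2.071
v 2.668 -1.974 2.688
v 1.261 -2.242 2.509
v 2.534 -1.599 2.285
v 2.332 -1.633 1.757
v 2.182 -2.057 1.413
v 2.171 -2.622 1.454
v 2.305 -2.996 1.856
v 2.506 -2.962 2.385
v 2.657 -2.538 2.729
v 2.073 0.152 -1.482
v 2.773 0.101 -1.59
v 3.107 0.538 0.375
v 2.407 0.588 0.482
v 2.73 0.37 -1.642
v 3.063 0.806 0.323
v 2.586 0.605 -1.67
v 2.92 1.042 0.295
v 2.365 0.772 -1.669
v 2.698 1.208 0.295
v 2.099 0.844 -1.64
v 2.432 1.28 0.324
v 1.829 0.81 -1.587
v 2.162 1.247 0.378
v 1.597 0.677 -1.518
v 1.93 1.113 0.447
v 1.436 0.463 -1.443
v 1.77 0.899 0.521
v 1.373 0.202 -1.375
v 1.707 0.639 0.59
v 1.417 -0.066 -1.323
v 1.75 0.37 0.642
v 1.56 -0.302 -1.295
v 1.894 0.135 0.67
v 1.782 -0.468 -1.295
v 2.115 -0.032 0.669
v 2.048 -0.54 -1.324
v 2.381 -0.104 0.64
v 2.318 -0.507 -1.378
v 2.651 -0.07 0.587
v 2.55 -0.373 -1.447
v 2.883 0.063 0.518
v 2.71 -0.159 -1.521
v 3.044 0.277 0.443
v 0.489 3.243 -0.386
v -0.026 2.733 0.244
v 0.987 3.474 0.209
v 0.472 2.965 0.839
v 1.668 1.615 -0.739
v 1.153 1.106 -0.109
v 2.166 1.847 -0.144
v 1.651 1.337 0.486
f 2 1 5
f 2 5 3
f 3 5 6
f 3 6 4
f 5 1 7
f 5 7 6
f 6 7 8
f 6 8 4
f 7 1 9
f 7 9 8
f 8 9 10
f 8 10 4
f 9 1 11
f 9 11 10
f 10 11 12
f 10 12 4
f 11 1 13
f 11 13 12
f 12 13 14
f 12 14 4
f 13 1 15
f 13 15 14
f 14 15 16
f 14 16 4
f 15 1 17
f 15 17 16
f 16 17 18
f 16 18 4
f 17 1 19
f 17 19 18
f 18 19 20
f 18 20 4
f 19 1 2
f 19 2 20
f 20 2 3
f 20 3 4
f 21 58 37
f 58 32 61
f 37 61 26
f 58 61 37
f 21 37 33
f 37 26 38
f 33 38 22
f 37 38 33
f 21 33 42
f 33 22 43
f 42 43 28
f 33 43 42
f 21 42 54
f 42 28 57
f 54 57 31
f 42 57 54
f 21 54 58
f 54 31 62
f 58 62 32
f 54 62 58
f 22 38 49
f 38 26 52
f 49 52 30
f 38 52 49
f 26 61 39
f 61 32 60
f 39 60 25
f 61 60 39
f 32 62 59
f 62 31 55
f 59 55 23
f 62 55 59
f 31 57 56
f 57 28 44
f 56 44 27
f 57 44 56
f 28 43 48
f 43 22 45
f 48 45 29
f 43 45 48
f 24 50 36
f 50 30 51
f 36 51 25
f 50 51 36
f 24 36 34
f 36 25 35
f 34 35 23
f 36 35 34
f 24 34 41
f 34 23 40
f 41 40 27
f 34 40 41
f 24 41 46
f 41 27 47
f 46 47 29
f 41 47 46
f 24 46 50
f 46 29 53
f 50 53 30
f 46 53 50
f 25 51 39
f 51 30 52
f 39 52 26
f 51 52 39
f 23 35 59
f 35 25 60
f 59 60 32
f 35 60 59
f 27 40 56
f 40 23 55
f 56 55 31
f 40 55 56
f 29 47 48
f 47 27 44
f 48 44 28
f 47 44 48
f 30 53 49
f 53 29 45
f 49 45 22
f 53 45 49
f 64 63 66
f 64 66 65
f 66 63 67
f 66 67 65
f 67 63 68
f 67 68 65
f 68 63 69
f 68 69 65
f 69 63 70
f 69 70 65
f 70 63 71
f 70 71 65
f 71 63 72
f 71 72 65
f 72 63 64
f 72 64 65
f 74 73 77
f 74 77 75
f 75 77 78
f 75 78 76
f 77 73 79
f 77 79 78
f 78 79 80
f 78 80 76
f 79 73 81
f 79 81 80
f 80 81 82
f 80 82 76
f 81 73 83
f 81 83 82
f 82 83 84
f 82 84 76
f 83 73 85
f 83 85 84
f 84 85 86
f 84 86 76
f 85 73 87
f 85 87 86
f 86 87 88
f 86 88 76
f 87 73 89
f 87 89 88
f 88 89 90
f 88 90 76
f 89 73 91
f 89 91 90
f 90 91 92
f 90 92 76
f 91 73 93
f 91 93 92
f 92 93 94
f 92 94 76
f 93 73 95
f 93 95 94
f 94 95 96
f 94 96 76
f 95 73 97
f 95 97 96
f 96 97 98
f 96 98 76
f 97 73 99
f 97 99 98
f 98 99 100
f 98 100 76
f 99 73 101
f 99 101 100
f 100 101 102
f 100 102 76
f 101 73 103
f 101 103 102
f 102 103 104
f 102 104 76
f 103 73 105
f 103 105 104
f 104 105 106
f 104 106 76
f 105 73 74
f 105 74 106
f 106 74 75
f 106 75 76
f 108 110 107
f 111 108 107
f 107 110 109
f 109 111 107
f 108 114 110
f 112 108 111
f 112 114 108
f 110 114 109
f 113 111 109
f 109 114 113
f 113 112 111
f 114 112 113



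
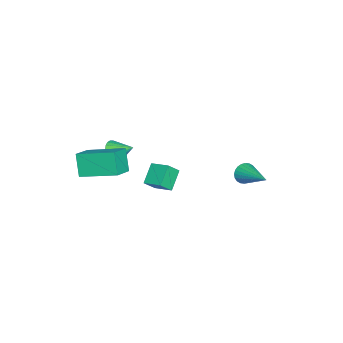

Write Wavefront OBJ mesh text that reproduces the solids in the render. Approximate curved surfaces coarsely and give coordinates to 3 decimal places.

v -0.325 -1.088 -0.606
v -1.342 -0.939 0.223
v 0.112 -0.074 -0.252
v -0.904 0.075 0.577
v 0.184 -1.555 0.103
v -0.832 -1.406 0.932
v 0.622 -0.541 0.457
v -0.395 -0.392 1.286
v -1.044 -3.475 1.302
v -0.68 -3.168 0.723
v -0.936 -2.405 1.938
v -0.958 -3.102 0.658
v -1.248 -3.092 0.691
v -1.508 -3.141 0.817
v -1.697 -3.24 1.017
v -1.786 -3.376 1.261
v -1.763 -3.526 1.51
v -1.63 -3.669 1.728
v -1.408 -3.783 1.882
v -1.131 -3.849 1.947
v -0.84 -3.859 1.914
v -0.58 -3.81 1.787
v -0.392 -3.711 1.587
v -0.302 -3.575 1.344
v -0.325 -3.425 1.094
v -0.458 -3.282 0.876
v 2.667 -3.631 2.492
v 2.043 -3.962 3.701
v 2.808 -1.591 3.123
v 2.184 -1.922 4.331
v 3.836 -3.878 3.029
v 3.212 -4.209 4.237
v 3.977 -1.838 3.659
v 3.353 -2.169 4.868
v -3.67 2.993 -1.242
v -3.227 2.848 -1.738
v -2.35 4.407 -0.478
v -3.37 3.042 -1.85
v -3.558 3.228 -1.87
v -3.763 3.378 -1.795
v -3.954 3.47 -1.635
v -4.101 3.489 -1.415
v -4.183 3.432 -1.169
v -4.187 3.309 -0.934
v -4.112 3.137 -0.746
v -3.97 2.944 -0.634
v -3.782 2.758 -0.614
v -3.576 2.607 -0.69
v -3.386 2.516 -0.85
v -3.238 2.497 -1.069
v -3.156 2.553 -1.315
v -3.152 2.676 -1.55
f 2 4 1
f 5 2 1
f 1 4 3
f 3 5 1
f 2 8 4
f 6 2 5
f 6 8 2
f 4 8 3
f 7 5 3
f 3 8 7
f 7 6 5
f 8 6 7
f 10 9 12
f 10 12 11
f 12 9 13
f 12 13 11
f 13 9 14
f 13 14 11
f 14 9 15
f 14 15 11
f 15 9 16
f 15 16 11
f 16 9 17
f 16 17 11
f 17 9 18
f 17 18 11
f 18 9 19
f 18 19 11
f 19 9 20
f 19 20 11
f 20 9 21
f 20 21 11
f 21 9 22
f 21 22 11
f 22 9 23
f 22 23 11
f 23 9 24
f 23 24 11
f 24 9 25
f 24 25 11
f 25 9 26
f 25 26 11
f 26 9 10
f 26 10 11
f 28 30 27
f 31 28 27
f 27 30 29
f 29 31 27
f 28 34 30
f 32 28 31
f 32 34 28
f 30 34 29
f 33 31 29
f 29 34 33
f 33 32 31
f 34 32 33
f 36 35 38
f 36 38 37
f 38 35 39
f 38 39 37
f 39 35 40
f 39 40 37
f 40 35 41
f 40 41 37
f 41 35 42
f 41 42 37
f 42 35 43
f 42 43 37
f 43 35 44
f 43 44 37
f 44 35 45
f 44 45 37
f 45 35 46
f 45 46 37
f 46 35 47
f 46 47 37
f 47 35 48
f 47 48 37
f 48 35 49
f 48 49 37
f 49 35 50
f 49 50 37
f 50 35 51
f 50 51 37
f 51 35 52
f 51 52 37
f 52 35 36
f 52 36 37



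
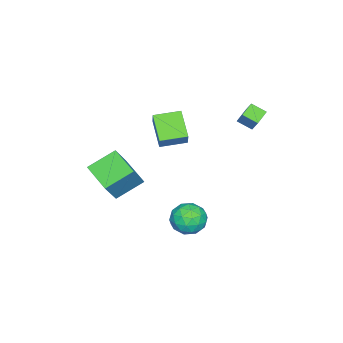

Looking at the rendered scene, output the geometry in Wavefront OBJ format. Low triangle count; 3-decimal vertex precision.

v 1.299 1.843 -1.217
v 1.921 2.773 -1.022
v 2.759 1.027 -1.978
v 3.381 1.957 -1.783
v 3.033 1.315 -0.914
v 2.131 1.819 -0.444
v 2.549 1.981 -2.556
v 1.647 2.485 -2.086
v 2.693 2.859 -1.85
v 2.992 2.447 -0.835
v 1.688 1.353 -2.165
v 1.987 0.941 -1.15
v 1.482 2.38 -1.053
v 3.198 1.42 -1.947
v 2.994 1.043 -1.436
v 3.359 1.59 -1.322
v 1.605 1.819 -0.712
v 1.971 2.366 -0.598
v 2.625 1.508 -0.535
v 2.709 1.434 -2.402
v 3.075 1.981 -2.288
v 1.321 2.21 -1.678
v 1.686 2.757 -1.564
v 2.055 2.292 -2.465
v 2.301 2.977 -1.425
v 3.159 2.497 -1.873
v 2.67 2.511 -2.327
v 2.14 2.808 -2.05
v 2.477 2.735 -0.828
v 3.335 2.255 -1.276
v 3.131 1.877 -0.765
v 2.601 2.174 -0.488
v 2.931 2.785 -1.315
v 1.345 1.545 -1.724
v 2.203 1.065 -2.172
v 2.079 1.626 -2.512
v 1.549 1.923 -2.235
v 1.521 1.303 -1.127
v 2.379 0.823 -1.575
v 2.54 0.992 -0.95
v 2.01 1.289 -0.673
v 1.749 1.015 -1.685
v 2.895 -3.418 0.614
v 1.627 -2.315 1.542
v 3.816 -1.823 -0.026
v 2.547 -0.719 0.902
v 4.093 -3.441 2.278
v 2.824 -2.337 3.206
v 5.013 -1.845 1.638
v 3.745 -0.742 2.566
v -3.302 2.224 3.183
v -4.318 2.314 3.538
v -3.385 3.147 2.711
v -4.401 3.238 3.066
v -2.939 2.722 4.094
v -3.955 2.813 4.449
v -3.022 3.646 3.622
v -4.038 3.736 3.977
v -1.214 -1.657 1.097
v -2.455 -2.704 2.195
v -2.19 -0.325 1.265
v -3.431 -1.371 2.364
v -0.589 -1.329 2.116
v -1.83 -2.375 3.215
v -1.565 0.004 2.285
v -2.806 -1.043 3.383
f 1 38 17
f 38 12 41
f 17 41 6
f 38 41 17
f 1 17 13
f 17 6 18
f 13 18 2
f 17 18 13
f 1 13 22
f 13 2 23
f 22 23 8
f 13 23 22
f 1 22 34
f 22 8 37
f 34 37 11
f 22 37 34
f 1 34 38
f 34 11 42
f 38 42 12
f 34 42 38
f 2 18 29
f 18 6 32
f 29 32 10
f 18 32 29
f 6 41 19
f 41 12 40
f 19 40 5
f 41 40 19
f 12 42 39
f 42 11 35
f 39 35 3
f 42 35 39
f 11 37 36
f 37 8 24
f 36 24 7
f 37 24 36
f 8 23 28
f 23 2 25
f 28 25 9
f 23 25 28
f 4 30 16
f 30 10 31
f 16 31 5
f 30 31 16
f 4 16 14
f 16 5 15
f 14 15 3
f 16 15 14
f 4 14 21
f 14 3 20
f 21 20 7
f 14 20 21
f 4 21 26
f 21 7 27
f 26 27 9
f 21 27 26
f 4 26 30
f 26 9 33
f 30 33 10
f 26 33 30
f 5 31 19
f 31 10 32
f 19 32 6
f 31 32 19
f 3 15 39
f 15 5 40
f 39 40 12
f 15 40 39
f 7 20 36
f 20 3 35
f 36 35 11
f 20 35 36
f 9 27 28
f 27 7 24
f 28 24 8
f 27 24 28
f 10 33 29
f 33 9 25
f 29 25 2
f 33 25 29
f 44 46 43
f 47 44 43
f 43 46 45
f 45 47 43
f 44 50 46
f 48 44 47
f 48 50 44
f 46 50 45
f 49 47 45
f 45 50 49
f 49 48 47
f 50 48 49
f 52 54 51
f 55 52 51
f 51 54 53
f 53 55 51
f 52 58 54
f 56 52 55
f 56 58 52
f 54 58 53
f 57 55 53
f 53 58 57
f 57 56 55
f 58 56 57
f 60 62 59
f 63 60 59
f 59 62 61
f 61 63 59
f 60 66 62
f 64 60 63
f 64 66 60
f 62 66 61
f 65 63 61
f 61 66 65
f 65 64 63
f 66 64 65



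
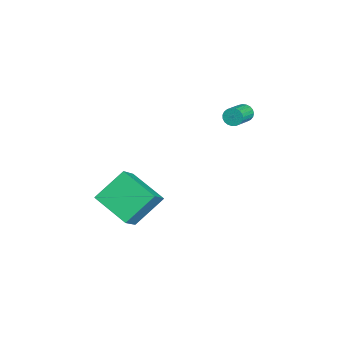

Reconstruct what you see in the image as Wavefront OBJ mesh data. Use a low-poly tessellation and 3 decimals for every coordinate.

v -0 -3.552 -2.781
v -1.372 -4.814 -2.03
v -0.618 -2.163 -1.576
v -1.99 -3.425 -0.825
v 1.17 -4.095 -1.555
v -0.202 -5.357 -0.804
v 0.552 -2.706 -0.35
v -0.82 -3.968 0.401
v -2.927 1.799 2.269
v -2.606 2.081 2.01
v -1.511 1.403 2.632
v -1.833 1.121 2.891
v -2.634 2.194 2.183
v -1.539 1.516 2.804
v -2.712 2.239 2.37
v -1.617 1.561 2.991
v -2.828 2.208 2.54
v -1.733 1.529 3.161
v -2.961 2.106 2.663
v -1.866 1.427 3.284
v -3.088 1.951 2.718
v -1.993 1.273 3.339
v -3.188 1.769 2.695
v -2.093 1.091 3.317
v -3.242 1.593 2.599
v -2.147 0.915 3.22
v -3.242 1.453 2.446
v -2.147 0.775 3.067
v -3.188 1.372 2.262
v -2.093 0.694 2.883
v -3.088 1.365 2.079
v -1.993 0.687 2.701
v -2.961 1.434 1.93
v -1.866 0.755 2.551
v -2.828 1.565 1.839
v -1.733 0.887 2.46
v -2.712 1.737 1.822
v -1.617 1.059 2.444
v -2.634 1.919 1.883
v -1.539 1.241 2.504
f 2 4 1
f 5 2 1
f 1 4 3
f 3 5 1
f 2 8 4
f 6 2 5
f 6 8 2
f 4 8 3
f 7 5 3
f 3 8 7
f 7 6 5
f 8 6 7
f 10 9 13
f 10 13 11
f 11 13 14
f 11 14 12
f 13 9 15
f 13 15 14
f 14 15 16
f 14 16 12
f 15 9 17
f 15 17 16
f 16 17 18
f 16 18 12
f 17 9 19
f 17 19 18
f 18 19 20
f 18 20 12
f 19 9 21
f 19 21 20
f 20 21 22
f 20 22 12
f 21 9 23
f 21 23 22
f 22 23 24
f 22 24 12
f 23 9 25
f 23 25 24
f 24 25 26
f 24 26 12
f 25 9 27
f 25 27 26
f 26 27 28
f 26 28 12
f 27 9 29
f 27 29 28
f 28 29 30
f 28 30 12
f 29 9 31
f 29 31 30
f 30 31 32
f 30 32 12
f 31 9 33
f 31 33 32
f 32 33 34
f 32 34 12
f 33 9 35
f 33 35 34
f 34 35 36
f 34 36 12
f 35 9 37
f 35 37 36
f 36 37 38
f 36 38 12
f 37 9 39
f 37 39 38
f 38 39 40
f 38 40 12
f 39 9 10
f 39 10 40
f 40 10 11
f 40 11 12



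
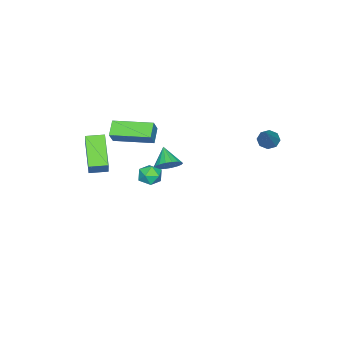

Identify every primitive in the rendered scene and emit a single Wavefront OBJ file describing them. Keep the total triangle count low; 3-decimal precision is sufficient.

v 2.921 -0.481 -0.28
v 3.338 -0.987 -0.188
v 2.242 -1.133 -0.792
v 2.659 -1.639 -0.7
v 2.34 -1.376 -0.183
v 2.759 -0.972 0.133
v 2.821 -1.148 -1.113
v 3.24 -0.744 -0.797
v 3.276 -1.399 -0.703
v 2.979 -1.54 -0.128
v 2.601 -0.58 -0.852
v 2.304 -0.721 -0.277
v -3.046 2.131 -0.277
v -2.622 1.869 -0.573
v -1.634 2.709 1.237
v -2.672 2.295 -0.689
v -2.942 2.624 -0.563
v -3.273 2.665 -0.27
v -3.471 2.392 0.019
v -3.42 1.967 0.135
v -3.151 1.637 0.009
v -2.82 1.597 -0.284
v -1.937 -2.933 -3.362
v -1.309 -3.319 -3.178
v -2.583 -3.607 -2.578
v -1.308 -3.063 -2.957
v -1.431 -2.782 -2.816
v -1.654 -2.53 -2.783
v -1.934 -2.358 -2.865
v -2.214 -2.3 -3.046
v -2.439 -2.367 -3.289
v -2.565 -2.546 -3.547
v -2.566 -2.802 -3.768
v -2.443 -3.084 -3.909
v -2.22 -3.335 -3.941
v -1.94 -3.507 -3.859
v -1.66 -3.566 -3.679
v -1.435 -3.498 -3.436
v 1.109 -4.218 -0.168
v 0.375 -4.496 0.367
v 0.475 -2.243 -0.011
v -0.259 -2.522 0.523
v 1.599 -4.118 0.557
v 0.865 -4.397 1.091
v 0.965 -2.144 0.713
v 0.231 -2.422 1.248
v 4.153 -3.626 -0.459
v 2.905 -4.625 0.622
v 3.583 -2.879 -0.427
v 2.335 -3.878 0.654
v 4.625 -3.302 0.386
v 3.377 -4.301 1.467
v 4.055 -2.555 0.418
v 2.807 -3.554 1.499
f 1 12 6
f 1 6 2
f 1 2 8
f 1 8 11
f 1 11 12
f 2 6 10
f 6 12 5
f 12 11 3
f 11 8 7
f 8 2 9
f 4 10 5
f 4 5 3
f 4 3 7
f 4 7 9
f 4 9 10
f 5 10 6
f 3 5 12
f 7 3 11
f 9 7 8
f 10 9 2
f 14 13 16
f 14 16 15
f 16 13 17
f 16 17 15
f 17 13 18
f 17 18 15
f 18 13 19
f 18 19 15
f 19 13 20
f 19 20 15
f 20 13 21
f 20 21 15
f 21 13 22
f 21 22 15
f 22 13 14
f 22 14 15
f 24 23 26
f 24 26 25
f 26 23 27
f 26 27 25
f 27 23 28
f 27 28 25
f 28 23 29
f 28 29 25
f 29 23 30
f 29 30 25
f 30 23 31
f 30 31 25
f 31 23 32
f 31 32 25
f 32 23 33
f 32 33 25
f 33 23 34
f 33 34 25
f 34 23 35
f 34 35 25
f 35 23 36
f 35 36 25
f 36 23 37
f 36 37 25
f 37 23 38
f 37 38 25
f 38 23 24
f 38 24 25
f 40 42 39
f 43 40 39
f 39 42 41
f 41 43 39
f 40 46 42
f 44 40 43
f 44 46 40
f 42 46 41
f 45 43 41
f 41 46 45
f 45 44 43
f 46 44 45
f 48 50 47
f 51 48 47
f 47 50 49
f 49 51 47
f 48 54 50
f 52 48 51
f 52 54 48
f 50 54 49
f 53 51 49
f 49 54 53
f 53 52 51
f 54 52 53



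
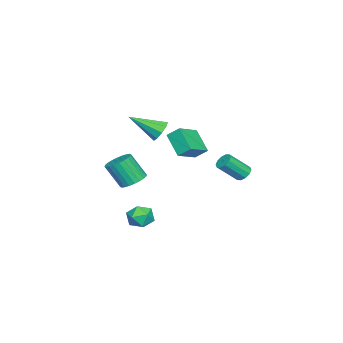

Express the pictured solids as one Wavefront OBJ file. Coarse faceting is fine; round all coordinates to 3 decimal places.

v -0.609 -2.924 -0.304
v -0.233 -3.51 -0.676
v -0.154 -4.342 0.712
v -0.531 -3.756 1.084
v 0.004 -3.335 -0.585
v 0.082 -4.167 0.803
v 0.147 -3.098 -0.451
v 0.226 -3.93 0.937
v 0.176 -2.834 -0.294
v 0.254 -3.666 1.094
v 0.084 -2.584 -0.139
v 0.163 -3.415 1.249
v -0.112 -2.385 -0.009
v -0.034 -3.217 1.379
v -0.385 -2.269 0.076
v -0.307 -3.101 1.464
v -0.691 -2.252 0.103
v -0.613 -3.084 1.491
v -0.986 -2.338 0.068
v -0.907 -3.17 1.456
v -1.222 -2.513 -0.023
v -1.144 -3.345 1.365
v -1.366 -2.75 -0.157
v -1.287 -3.582 1.231
v -1.394 -3.014 -0.314
v -1.316 -3.846 1.074
v -1.303 -3.265 -0.469
v -1.224 -4.096 0.919
v -1.106 -3.463 -0.599
v -1.028 -4.295 0.789
v -0.833 -3.579 -0.684
v -0.755 -4.411 0.704
v -0.527 -3.596 -0.711
v -0.449 -4.428 0.677
v 2.387 -0.945 -1.148
v 2.969 -0.415 -1.102
v 3.171 -1.845 -0.698
v 3.753 -1.315 -0.652
v 3.135 -1.265 -0.165
v 2.65 -0.709 -0.443
v 3.49 -1.551 -1.357
v 3.005 -0.995 -1.635
v 3.65 -0.79 -1.231
v 3.431 -0.612 -0.495
v 2.709 -1.648 -1.305
v 2.49 -1.47 -0.569
v -2.171 -2.005 2.788
v -1.494 -1.95 2.55
v -1.689 -3.595 3.792
v -1.545 -1.7 2.971
v -1.889 -1.593 3.307
v -2.365 -1.678 3.4
v -2.75 -1.917 3.207
v -2.864 -2.197 2.818
v -2.654 -2.387 2.415
v -2.217 -2.399 2.187
v -1.759 -2.226 2.241
v 1.247 3.636 2.079
v 1.506 3.394 1.712
v 2.111 2.522 2.714
v 1.853 2.764 3.081
v 1.683 3.634 1.814
v 2.288 2.762 2.816
v 1.694 3.875 2.017
v 2.299 3.002 3.019
v 1.534 4.024 2.244
v 2.139 3.152 3.246
v 1.265 4.026 2.407
v 1.87 3.154 3.41
v 0.989 3.878 2.446
v 1.594 3.006 3.448
v 0.812 3.638 2.344
v 1.417 2.766 3.346
v 0.801 3.398 2.141
v 1.406 2.525 3.143
v 0.961 3.248 1.914
v 1.566 2.376 2.916
v 1.23 3.246 1.75
v 1.835 2.374 2.753
v 0.967 0.995 2.681
v 0.231 0.139 3.669
v 0.935 1.656 3.229
v 0.199 0.801 4.218
v 2.281 0.559 3.282
v 1.545 -0.296 4.271
v 2.249 1.221 3.831
v 1.513 0.365 4.819
f 2 1 5
f 2 5 3
f 3 5 6
f 3 6 4
f 5 1 7
f 5 7 6
f 6 7 8
f 6 8 4
f 7 1 9
f 7 9 8
f 8 9 10
f 8 10 4
f 9 1 11
f 9 11 10
f 10 11 12
f 10 12 4
f 11 1 13
f 11 13 12
f 12 13 14
f 12 14 4
f 13 1 15
f 13 15 14
f 14 15 16
f 14 16 4
f 15 1 17
f 15 17 16
f 16 17 18
f 16 18 4
f 17 1 19
f 17 19 18
f 18 19 20
f 18 20 4
f 19 1 21
f 19 21 20
f 20 21 22
f 20 22 4
f 21 1 23
f 21 23 22
f 22 23 24
f 22 24 4
f 23 1 25
f 23 25 24
f 24 25 26
f 24 26 4
f 25 1 27
f 25 27 26
f 26 27 28
f 26 28 4
f 27 1 29
f 27 29 28
f 28 29 30
f 28 30 4
f 29 1 31
f 29 31 30
f 30 31 32
f 30 32 4
f 31 1 33
f 31 33 32
f 32 33 34
f 32 34 4
f 33 1 2
f 33 2 34
f 34 2 3
f 34 3 4
f 35 46 40
f 35 40 36
f 35 36 42
f 35 42 45
f 35 45 46
f 36 40 44
f 40 46 39
f 46 45 37
f 45 42 41
f 42 36 43
f 38 44 39
f 38 39 37
f 38 37 41
f 38 41 43
f 38 43 44
f 39 44 40
f 37 39 46
f 41 37 45
f 43 41 42
f 44 43 36
f 48 47 50
f 48 50 49
f 50 47 51
f 50 51 49
f 51 47 52
f 51 52 49
f 52 47 53
f 52 53 49
f 53 47 54
f 53 54 49
f 54 47 55
f 54 55 49
f 55 47 56
f 55 56 49
f 56 47 57
f 56 57 49
f 57 47 48
f 57 48 49
f 59 58 62
f 59 62 60
f 60 62 63
f 60 63 61
f 62 58 64
f 62 64 63
f 63 64 65
f 63 65 61
f 64 58 66
f 64 66 65
f 65 66 67
f 65 67 61
f 66 58 68
f 66 68 67
f 67 68 69
f 67 69 61
f 68 58 70
f 68 70 69
f 69 70 71
f 69 71 61
f 70 58 72
f 70 72 71
f 71 72 73
f 71 73 61
f 72 58 74
f 72 74 73
f 73 74 75
f 73 75 61
f 74 58 76
f 74 76 75
f 75 76 77
f 75 77 61
f 76 58 78
f 76 78 77
f 77 78 79
f 77 79 61
f 78 58 59
f 78 59 79
f 79 59 60
f 79 60 61
f 81 83 80
f 84 81 80
f 80 83 82
f 82 84 80
f 81 87 83
f 85 81 84
f 85 87 81
f 83 87 82
f 86 84 82
f 82 87 86
f 86 85 84
f 87 85 86



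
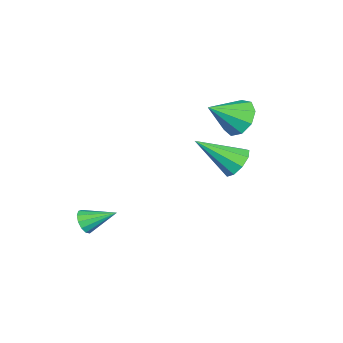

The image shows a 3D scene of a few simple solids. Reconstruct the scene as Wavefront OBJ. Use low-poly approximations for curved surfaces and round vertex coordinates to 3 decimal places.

v -3.866 1.72 0.646
v -3.239 2.409 0.775
v -2.954 0.72 1.554
v -3.683 2.426 1.24
v -4.212 2.113 1.427
v -4.58 1.616 1.249
v -4.614 1.168 0.789
v -4.297 0.978 0.262
v -3.78 1.136 -0.085
v -3.302 1.567 -0.09
v -3.089 2.069 0.25
v -0.751 2.56 0.061
v -0.26 2.31 -0.462
v -0.249 1.04 1.259
v -0.023 2.643 -0.14
v -0.127 2.936 0.276
v -0.523 3.054 0.592
v -1.026 2.94 0.659
v -1.401 2.649 0.446
v -1.471 2.316 0.053
v -1.205 2.097 -0.336
v -0.727 2.095 -0.54
v 0.443 -3.164 -3.666
v 0.923 -2.951 -3.935
v 0.257 -1.916 -3.014
v 0.667 -2.885 -4.136
v 0.339 -2.906 -4.187
v 0.044 -3.01 -4.073
v -0.124 -3.162 -3.83
v -0.112 -3.315 -3.535
v 0.076 -3.42 -3.282
v 0.38 -3.443 -3.151
v 0.705 -3.378 -3.183
v 0.946 -3.244 -3.369
v 1.027 -3.085 -3.649
f 2 1 4
f 2 4 3
f 4 1 5
f 4 5 3
f 5 1 6
f 5 6 3
f 6 1 7
f 6 7 3
f 7 1 8
f 7 8 3
f 8 1 9
f 8 9 3
f 9 1 10
f 9 10 3
f 10 1 11
f 10 11 3
f 11 1 2
f 11 2 3
f 13 12 15
f 13 15 14
f 15 12 16
f 15 16 14
f 16 12 17
f 16 17 14
f 17 12 18
f 17 18 14
f 18 12 19
f 18 19 14
f 19 12 20
f 19 20 14
f 20 12 21
f 20 21 14
f 21 12 22
f 21 22 14
f 22 12 13
f 22 13 14
f 24 23 26
f 24 26 25
f 26 23 27
f 26 27 25
f 27 23 28
f 27 28 25
f 28 23 29
f 28 29 25
f 29 23 30
f 29 30 25
f 30 23 31
f 30 31 25
f 31 23 32
f 31 32 25
f 32 23 33
f 32 33 25
f 33 23 34
f 33 34 25
f 34 23 35
f 34 35 25
f 35 23 24
f 35 24 25

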